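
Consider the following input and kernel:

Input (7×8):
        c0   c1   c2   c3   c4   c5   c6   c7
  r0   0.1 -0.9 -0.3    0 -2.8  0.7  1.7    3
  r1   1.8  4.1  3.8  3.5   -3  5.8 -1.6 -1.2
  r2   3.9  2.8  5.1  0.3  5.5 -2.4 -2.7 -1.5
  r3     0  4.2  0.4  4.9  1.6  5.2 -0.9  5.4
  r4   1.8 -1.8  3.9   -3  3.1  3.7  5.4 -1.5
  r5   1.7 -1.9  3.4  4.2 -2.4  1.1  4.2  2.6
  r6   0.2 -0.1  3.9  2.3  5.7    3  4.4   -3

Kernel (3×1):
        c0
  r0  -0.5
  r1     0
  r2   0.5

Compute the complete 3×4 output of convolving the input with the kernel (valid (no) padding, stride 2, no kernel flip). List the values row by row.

1.9 2.7 4.15 -2.2
-1.05 -0.6 -1.2 4.05
-0.8 0 1.3 -0.5

Output[0,0]: The receptive field on the input at this output position is [0.1 / 1.8 / 3.9]. Elementwise product with the kernel and sum: 0.1·-0.5 + 3.9·0.5.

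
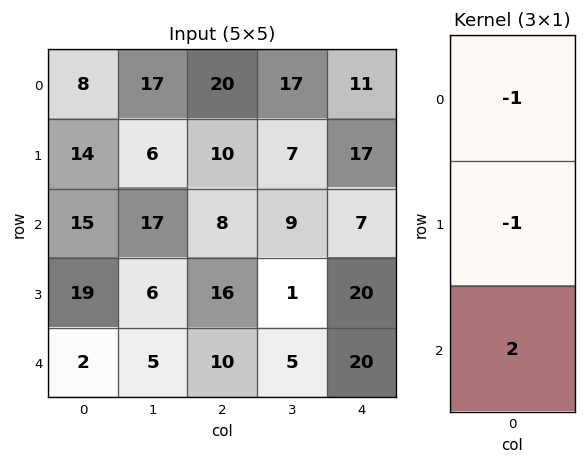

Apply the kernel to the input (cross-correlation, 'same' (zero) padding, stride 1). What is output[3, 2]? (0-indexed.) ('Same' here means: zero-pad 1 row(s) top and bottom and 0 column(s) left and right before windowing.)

The receptive field on the zero-padded input at this output position is [8 / 16 / 10]. Elementwise product with the kernel and sum: 8·-1 + 16·-1 + 10·2.

-4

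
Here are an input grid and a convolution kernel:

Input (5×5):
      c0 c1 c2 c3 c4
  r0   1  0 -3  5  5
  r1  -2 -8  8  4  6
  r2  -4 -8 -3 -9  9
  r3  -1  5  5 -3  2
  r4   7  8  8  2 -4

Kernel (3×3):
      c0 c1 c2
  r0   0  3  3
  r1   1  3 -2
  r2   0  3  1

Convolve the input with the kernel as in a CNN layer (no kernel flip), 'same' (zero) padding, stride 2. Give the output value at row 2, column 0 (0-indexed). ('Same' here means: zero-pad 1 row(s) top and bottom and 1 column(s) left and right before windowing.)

The receptive field on the zero-padded input at this output position is [0 -1 5 / 0 7 8 / 0 0 0]. Elementwise product with the kernel and sum: -1·3 + 5·3 + 0·1 + 7·3 + 8·-2 + 0·3 + 0·1.

17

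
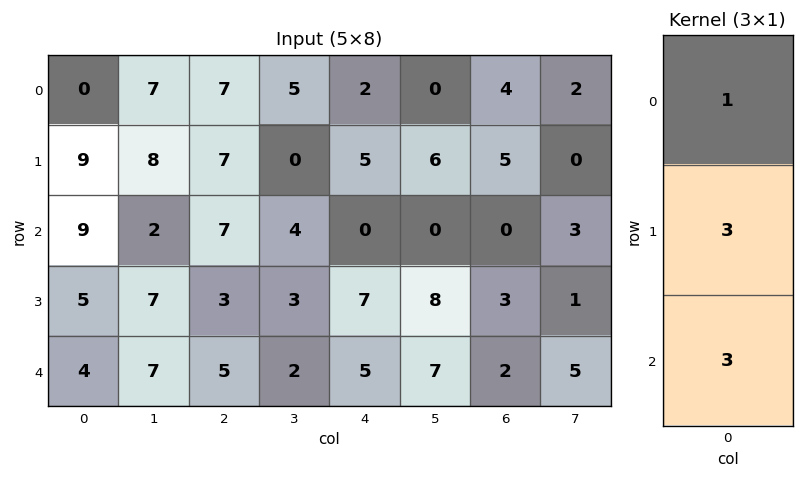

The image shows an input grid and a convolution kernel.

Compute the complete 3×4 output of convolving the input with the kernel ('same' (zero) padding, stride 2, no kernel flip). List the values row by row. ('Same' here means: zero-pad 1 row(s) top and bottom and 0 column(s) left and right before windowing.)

Output[0,0]: The receptive field on the zero-padded input at this output position is [0 / 0 / 9]. Elementwise product with the kernel and sum: 0·1 + 0·3 + 9·3.
Output[0,1]: The receptive field on the zero-padded input at this output position is [0 / 7 / 7]. Elementwise product with the kernel and sum: 0·1 + 7·3 + 7·3.

27 42 21 27
51 37 26 14
17 18 22 9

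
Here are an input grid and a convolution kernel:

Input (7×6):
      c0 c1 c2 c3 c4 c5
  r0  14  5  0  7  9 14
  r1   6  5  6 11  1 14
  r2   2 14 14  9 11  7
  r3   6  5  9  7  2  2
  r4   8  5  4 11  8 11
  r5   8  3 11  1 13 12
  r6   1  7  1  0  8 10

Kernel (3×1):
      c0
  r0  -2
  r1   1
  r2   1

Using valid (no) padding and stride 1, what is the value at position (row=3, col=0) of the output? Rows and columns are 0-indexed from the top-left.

The receptive field on the input at this output position is [6 / 8 / 8]. Elementwise product with the kernel and sum: 6·-2 + 8·1 + 8·1.

4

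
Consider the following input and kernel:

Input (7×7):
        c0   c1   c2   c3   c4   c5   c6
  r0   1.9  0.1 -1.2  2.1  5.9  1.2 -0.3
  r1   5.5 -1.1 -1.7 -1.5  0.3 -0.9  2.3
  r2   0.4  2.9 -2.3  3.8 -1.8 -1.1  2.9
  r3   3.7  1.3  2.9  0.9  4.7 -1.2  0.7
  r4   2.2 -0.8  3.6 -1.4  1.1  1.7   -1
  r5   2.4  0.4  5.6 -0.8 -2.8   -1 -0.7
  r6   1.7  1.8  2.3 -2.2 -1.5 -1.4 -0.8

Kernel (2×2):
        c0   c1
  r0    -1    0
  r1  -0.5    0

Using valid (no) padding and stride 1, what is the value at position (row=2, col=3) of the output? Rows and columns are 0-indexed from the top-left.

-4.25

The receptive field on the input at this output position is [3.8 -1.8 / 0.9 4.7]. Elementwise product with the kernel and sum: 3.8·-1 + 0.9·-0.5.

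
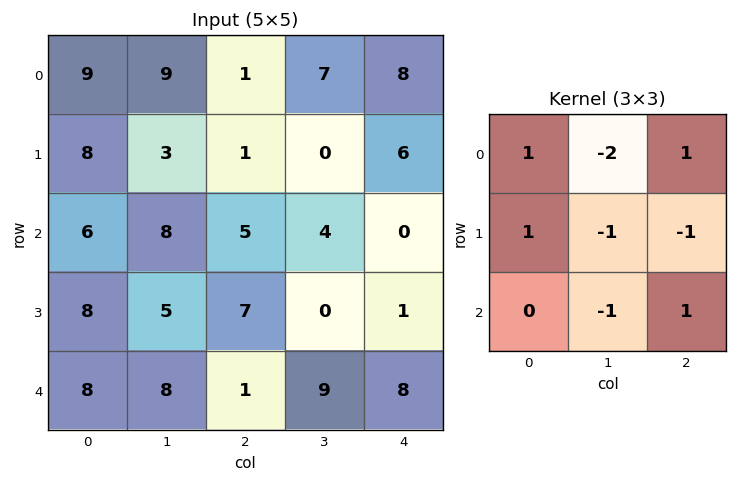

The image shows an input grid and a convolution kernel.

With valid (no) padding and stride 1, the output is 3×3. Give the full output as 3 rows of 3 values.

Output[0,0]: The receptive field on the input at this output position is [9 9 1 / 8 3 1 / 6 8 5]. Elementwise product with the kernel and sum: 9·1 + 9·-2 + 1·1 + 8·1 + 3·-1 + 1·-1 + 8·-1 + 5·1.

-7 15 -14
-2 -7 9
-16 8 2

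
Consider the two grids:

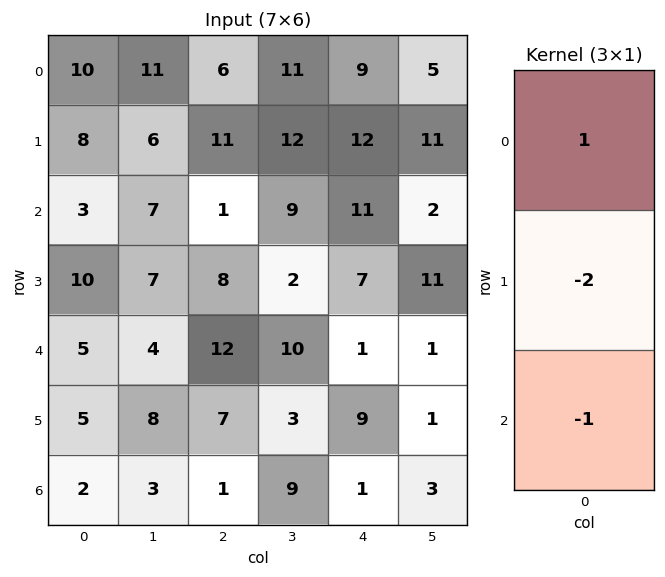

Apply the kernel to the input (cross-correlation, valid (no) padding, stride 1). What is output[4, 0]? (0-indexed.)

-7

The receptive field on the input at this output position is [5 / 5 / 2]. Elementwise product with the kernel and sum: 5·1 + 5·-2 + 2·-1.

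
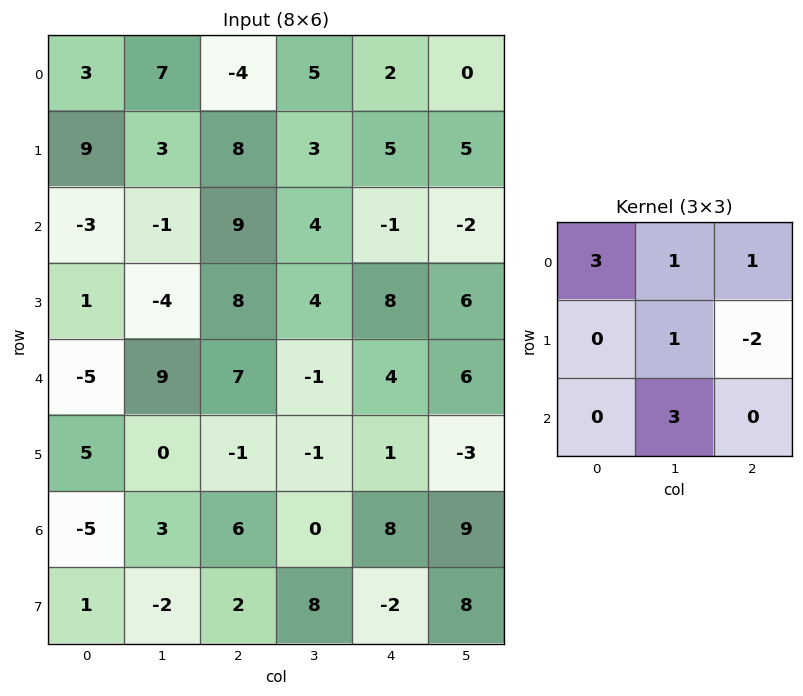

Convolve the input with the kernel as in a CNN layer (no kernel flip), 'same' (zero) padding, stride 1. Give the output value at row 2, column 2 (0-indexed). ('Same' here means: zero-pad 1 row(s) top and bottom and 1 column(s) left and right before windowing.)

The receptive field on the zero-padded input at this output position is [3 8 3 / -1 9 4 / -4 8 4]. Elementwise product with the kernel and sum: 3·3 + 8·1 + 3·1 + 9·1 + 4·-2 + 8·3.

45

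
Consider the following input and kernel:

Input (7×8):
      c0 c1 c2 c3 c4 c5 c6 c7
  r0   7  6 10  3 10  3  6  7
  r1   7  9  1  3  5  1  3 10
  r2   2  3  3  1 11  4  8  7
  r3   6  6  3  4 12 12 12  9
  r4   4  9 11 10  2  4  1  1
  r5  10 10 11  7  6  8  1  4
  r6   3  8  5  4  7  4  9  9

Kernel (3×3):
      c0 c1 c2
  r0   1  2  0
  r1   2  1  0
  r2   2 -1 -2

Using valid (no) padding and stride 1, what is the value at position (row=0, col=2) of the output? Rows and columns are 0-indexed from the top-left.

4

The receptive field on the input at this output position is [10 3 10 / 1 3 5 / 3 1 11]. Elementwise product with the kernel and sum: 10·1 + 3·2 + 1·2 + 3·1 + 3·2 + 1·-1 + 11·-2.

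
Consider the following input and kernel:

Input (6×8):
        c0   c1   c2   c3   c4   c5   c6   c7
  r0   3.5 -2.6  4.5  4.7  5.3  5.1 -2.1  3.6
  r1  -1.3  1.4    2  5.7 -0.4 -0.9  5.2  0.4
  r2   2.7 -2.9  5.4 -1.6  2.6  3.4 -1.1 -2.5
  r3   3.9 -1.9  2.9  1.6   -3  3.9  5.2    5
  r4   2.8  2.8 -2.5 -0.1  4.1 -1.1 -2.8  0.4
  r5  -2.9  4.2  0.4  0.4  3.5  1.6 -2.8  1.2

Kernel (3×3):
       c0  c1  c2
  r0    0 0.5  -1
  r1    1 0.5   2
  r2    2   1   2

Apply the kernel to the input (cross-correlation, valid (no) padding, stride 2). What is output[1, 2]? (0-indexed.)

13.65

The receptive field on the input at this output position is [2.6 3.4 -1.1 / -3 3.9 5.2 / 4.1 -1.1 -2.8]. Elementwise product with the kernel and sum: 3.4·0.5 + -1.1·-1 + -3·1 + 3.9·0.5 + 5.2·2 + 4.1·2 + -1.1·1 + -2.8·2.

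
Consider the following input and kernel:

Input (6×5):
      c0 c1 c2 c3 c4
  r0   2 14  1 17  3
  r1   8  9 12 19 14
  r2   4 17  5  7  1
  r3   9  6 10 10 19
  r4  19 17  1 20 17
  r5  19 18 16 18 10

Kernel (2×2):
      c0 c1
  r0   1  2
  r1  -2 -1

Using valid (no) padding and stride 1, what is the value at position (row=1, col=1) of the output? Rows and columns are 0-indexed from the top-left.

The receptive field on the input at this output position is [9 12 / 17 5]. Elementwise product with the kernel and sum: 9·1 + 12·2 + 17·-2 + 5·-1.

-6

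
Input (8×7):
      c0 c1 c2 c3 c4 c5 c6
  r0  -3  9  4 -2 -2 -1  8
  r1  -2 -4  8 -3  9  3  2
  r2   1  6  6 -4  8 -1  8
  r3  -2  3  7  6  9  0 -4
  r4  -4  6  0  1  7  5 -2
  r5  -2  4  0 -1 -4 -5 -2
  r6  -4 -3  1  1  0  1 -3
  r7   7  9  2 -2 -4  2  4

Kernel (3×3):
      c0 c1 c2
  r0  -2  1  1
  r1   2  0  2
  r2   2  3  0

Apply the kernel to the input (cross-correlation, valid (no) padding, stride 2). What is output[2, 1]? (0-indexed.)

5

The receptive field on the input at this output position is [0 1 7 / 0 -1 -4 / 1 1 0]. Elementwise product with the kernel and sum: 0·-2 + 1·1 + 7·1 + 0·2 + -4·2 + 1·2 + 1·3.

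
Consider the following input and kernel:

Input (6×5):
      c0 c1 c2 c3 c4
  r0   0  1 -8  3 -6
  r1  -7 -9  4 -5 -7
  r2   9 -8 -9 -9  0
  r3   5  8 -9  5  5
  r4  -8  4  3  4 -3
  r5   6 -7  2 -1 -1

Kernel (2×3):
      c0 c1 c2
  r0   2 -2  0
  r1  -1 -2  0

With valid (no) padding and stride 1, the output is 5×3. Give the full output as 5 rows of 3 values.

23 19 -16
11 0 45
13 12 -1
-6 24 -39
-16 5 -2

Output[0,0]: The receptive field on the input at this output position is [0 1 -8 / -7 -9 4]. Elementwise product with the kernel and sum: 0·2 + 1·-2 + -7·-1 + -9·-2.
Output[0,1]: The receptive field on the input at this output position is [1 -8 3 / -9 4 -5]. Elementwise product with the kernel and sum: 1·2 + -8·-2 + -9·-1 + 4·-2.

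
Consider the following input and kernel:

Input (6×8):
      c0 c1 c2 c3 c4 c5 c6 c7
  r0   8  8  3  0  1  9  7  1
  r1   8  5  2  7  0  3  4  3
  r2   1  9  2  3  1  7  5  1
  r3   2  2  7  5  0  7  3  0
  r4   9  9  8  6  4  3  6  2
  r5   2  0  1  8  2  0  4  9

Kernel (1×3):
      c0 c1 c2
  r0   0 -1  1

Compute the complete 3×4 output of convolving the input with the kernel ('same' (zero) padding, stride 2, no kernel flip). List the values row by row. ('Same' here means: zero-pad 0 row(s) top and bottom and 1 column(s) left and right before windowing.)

Output[0,0]: The receptive field on the zero-padded input at this output position is [0 8 8]. Elementwise product with the kernel and sum: 8·-1 + 8·1.
Output[0,1]: The receptive field on the zero-padded input at this output position is [8 3 0]. Elementwise product with the kernel and sum: 3·-1 + 0·1.

0 -3 8 -6
8 1 6 -4
0 -2 -1 -4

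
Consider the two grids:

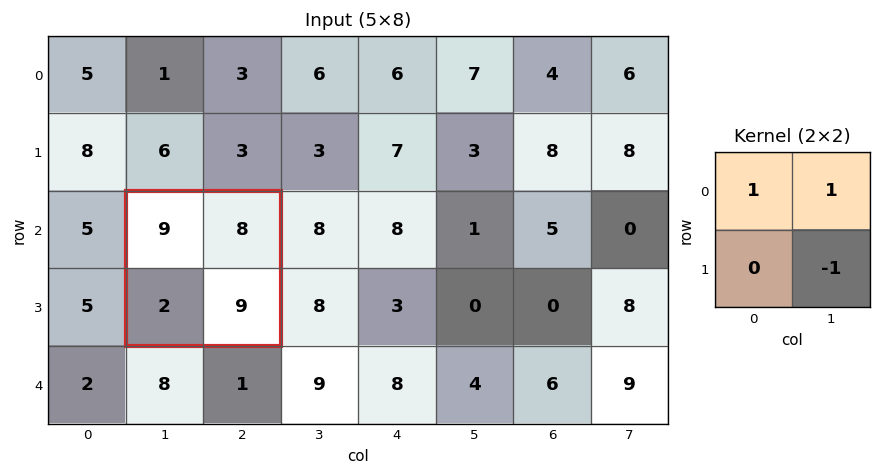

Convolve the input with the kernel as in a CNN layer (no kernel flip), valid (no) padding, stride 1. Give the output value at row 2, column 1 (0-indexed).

8

The receptive field on the input at this output position is [9 8 / 2 9]. Elementwise product with the kernel and sum: 9·1 + 8·1 + 9·-1.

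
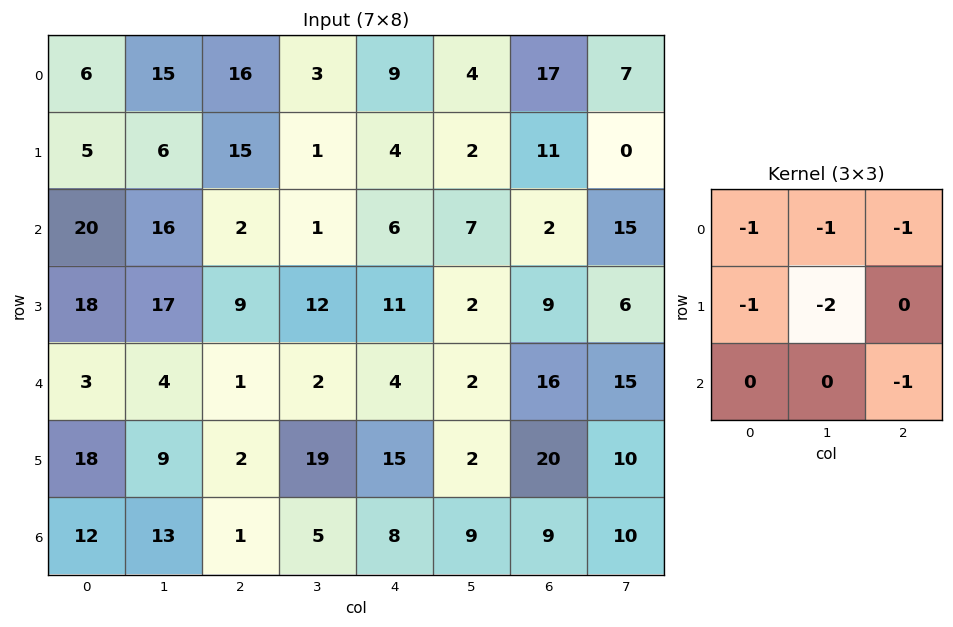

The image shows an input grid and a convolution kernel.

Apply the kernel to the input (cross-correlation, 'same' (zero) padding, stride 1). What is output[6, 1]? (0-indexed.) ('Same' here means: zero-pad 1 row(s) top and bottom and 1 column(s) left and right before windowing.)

The receptive field on the zero-padded input at this output position is [18 9 2 / 12 13 1 / 0 0 0]. Elementwise product with the kernel and sum: 18·-1 + 9·-1 + 2·-1 + 12·-1 + 13·-2 + 0·-1.

-67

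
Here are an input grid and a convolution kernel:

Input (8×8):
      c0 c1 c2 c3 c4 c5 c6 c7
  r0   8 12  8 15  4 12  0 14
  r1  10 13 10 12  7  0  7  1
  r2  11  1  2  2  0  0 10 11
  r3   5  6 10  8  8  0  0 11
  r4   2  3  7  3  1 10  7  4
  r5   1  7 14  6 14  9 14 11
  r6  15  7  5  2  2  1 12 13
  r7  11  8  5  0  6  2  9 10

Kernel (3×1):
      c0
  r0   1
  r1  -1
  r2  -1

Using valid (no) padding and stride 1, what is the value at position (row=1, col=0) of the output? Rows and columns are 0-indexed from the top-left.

-6

The receptive field on the input at this output position is [10 / 11 / 5]. Elementwise product with the kernel and sum: 10·1 + 11·-1 + 5·-1.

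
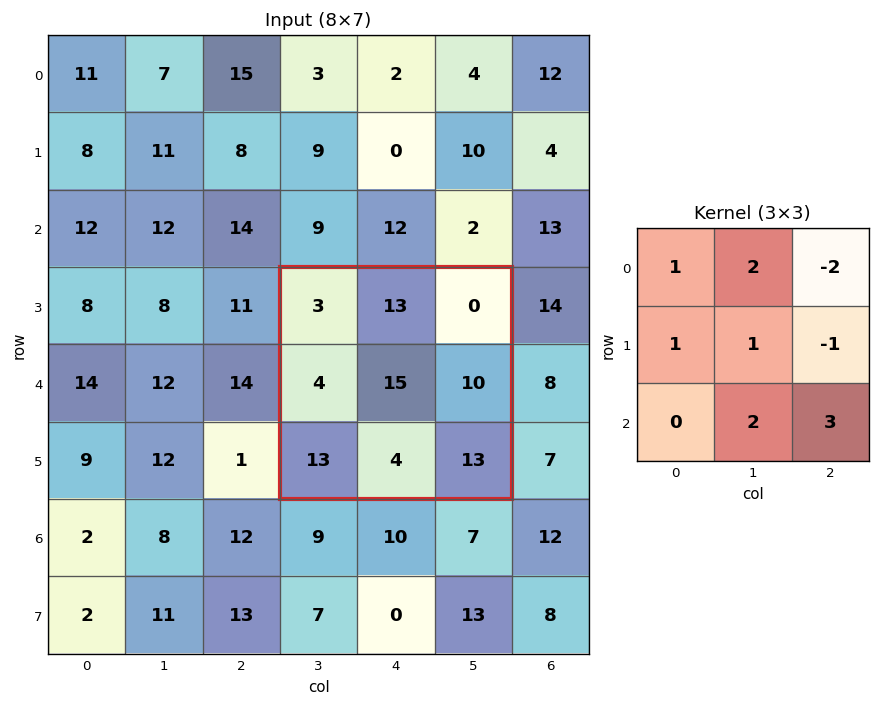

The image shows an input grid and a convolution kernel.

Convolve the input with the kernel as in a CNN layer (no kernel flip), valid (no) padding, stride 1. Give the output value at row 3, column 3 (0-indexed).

85

The receptive field on the input at this output position is [3 13 0 / 4 15 10 / 13 4 13]. Elementwise product with the kernel and sum: 3·1 + 13·2 + 0·-2 + 4·1 + 15·1 + 10·-1 + 4·2 + 13·3.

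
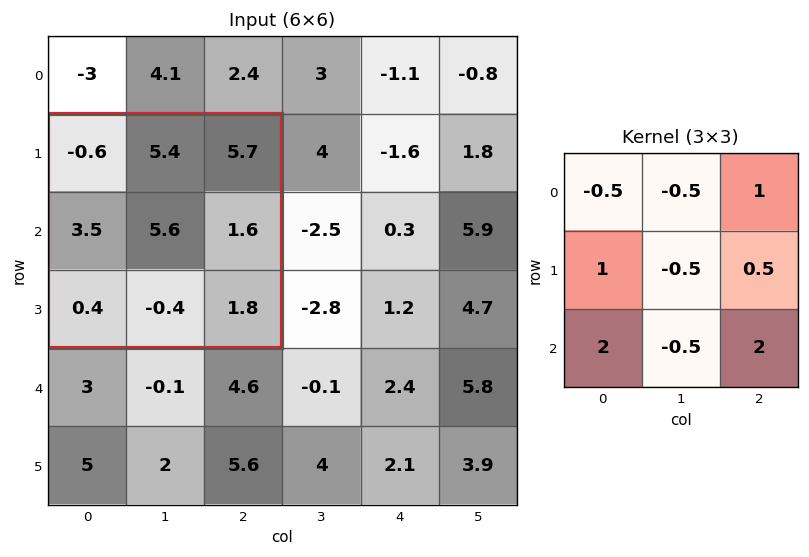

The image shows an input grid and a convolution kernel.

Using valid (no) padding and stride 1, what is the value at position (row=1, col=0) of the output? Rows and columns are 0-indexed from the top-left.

9.4

The receptive field on the input at this output position is [-0.6 5.4 5.7 / 3.5 5.6 1.6 / 0.4 -0.4 1.8]. Elementwise product with the kernel and sum: -0.6·-0.5 + 5.4·-0.5 + 5.7·1 + 3.5·1 + 5.6·-0.5 + 1.6·0.5 + 0.4·2 + -0.4·-0.5 + 1.8·2.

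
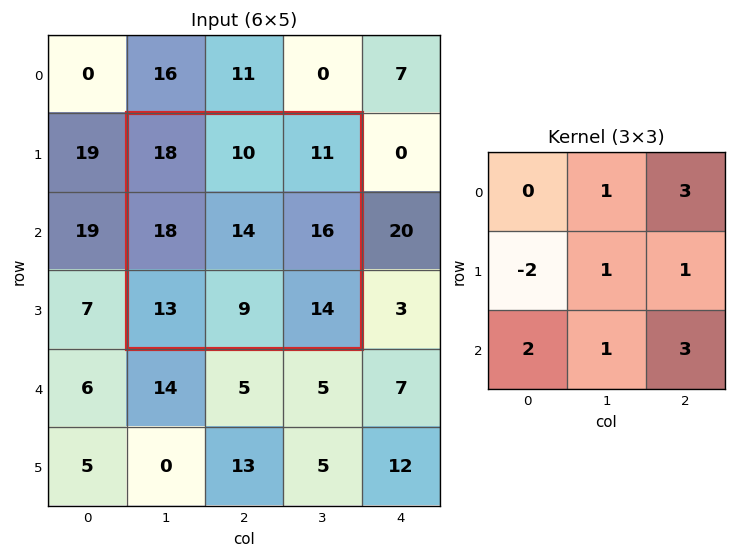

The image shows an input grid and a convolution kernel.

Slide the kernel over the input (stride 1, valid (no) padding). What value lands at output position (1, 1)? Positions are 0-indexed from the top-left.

The receptive field on the input at this output position is [18 10 11 / 18 14 16 / 13 9 14]. Elementwise product with the kernel and sum: 10·1 + 11·3 + 18·-2 + 14·1 + 16·1 + 13·2 + 9·1 + 14·3.

114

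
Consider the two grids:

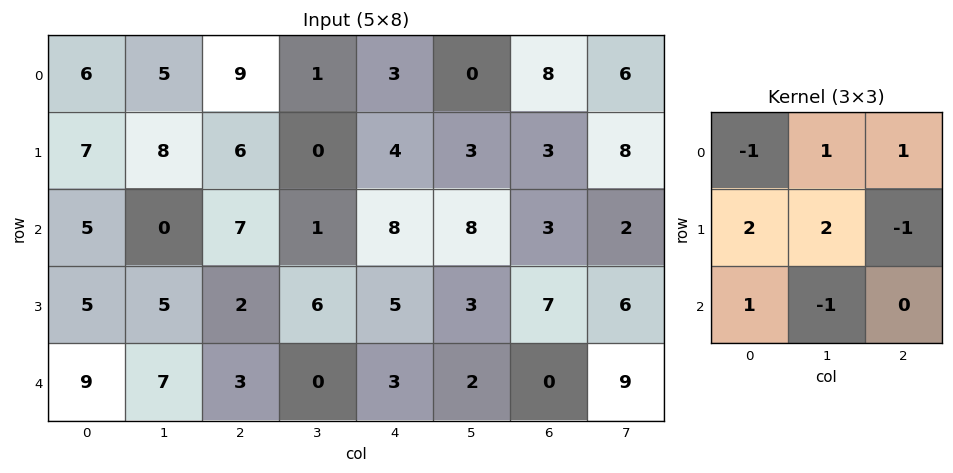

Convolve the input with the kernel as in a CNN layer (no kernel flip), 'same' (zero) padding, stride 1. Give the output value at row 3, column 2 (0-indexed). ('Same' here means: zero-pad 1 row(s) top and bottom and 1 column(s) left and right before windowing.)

The receptive field on the zero-padded input at this output position is [0 7 1 / 5 2 6 / 7 3 0]. Elementwise product with the kernel and sum: 0·-1 + 7·1 + 1·1 + 5·2 + 2·2 + 6·-1 + 7·1 + 3·-1.

20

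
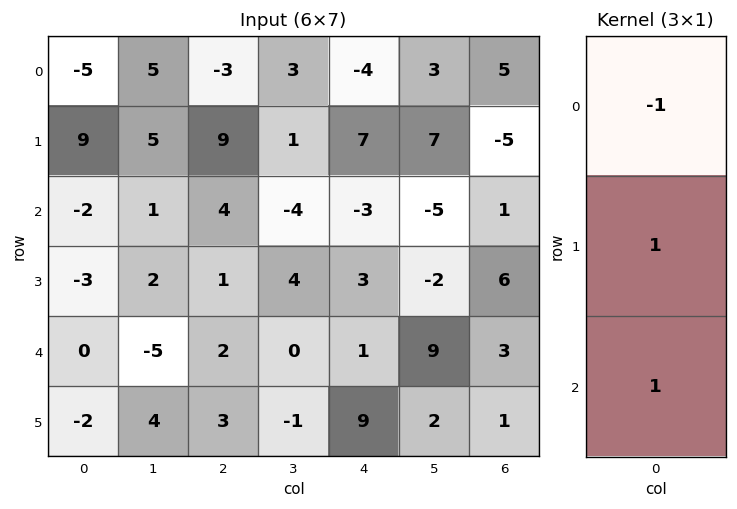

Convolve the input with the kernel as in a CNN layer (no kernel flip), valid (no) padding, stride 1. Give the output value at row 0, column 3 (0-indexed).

The receptive field on the input at this output position is [3 / 1 / -4]. Elementwise product with the kernel and sum: 3·-1 + 1·1 + -4·1.

-6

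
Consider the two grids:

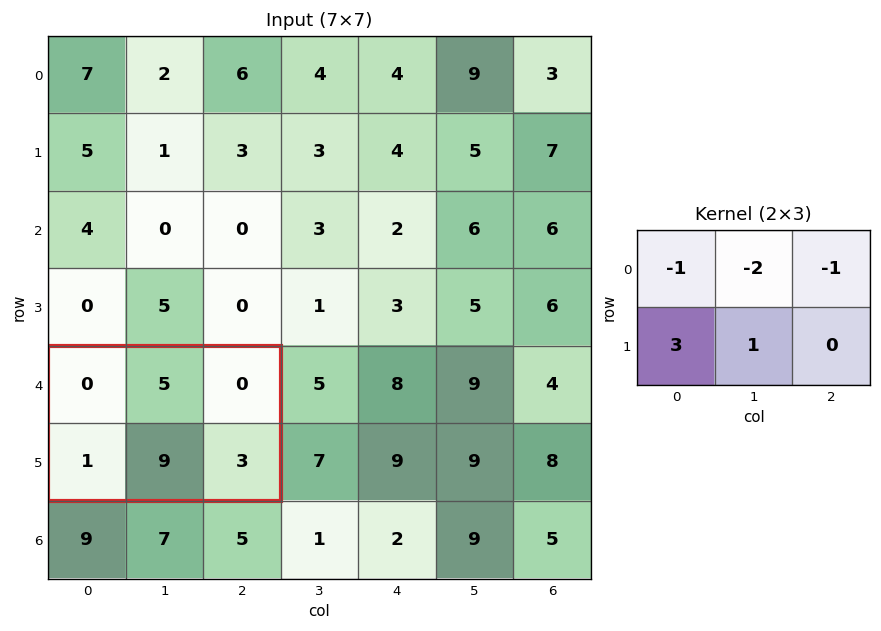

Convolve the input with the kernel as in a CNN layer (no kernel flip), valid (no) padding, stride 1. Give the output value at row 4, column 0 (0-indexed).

2

The receptive field on the input at this output position is [0 5 0 / 1 9 3]. Elementwise product with the kernel and sum: 0·-1 + 5·-2 + 0·-1 + 1·3 + 9·1.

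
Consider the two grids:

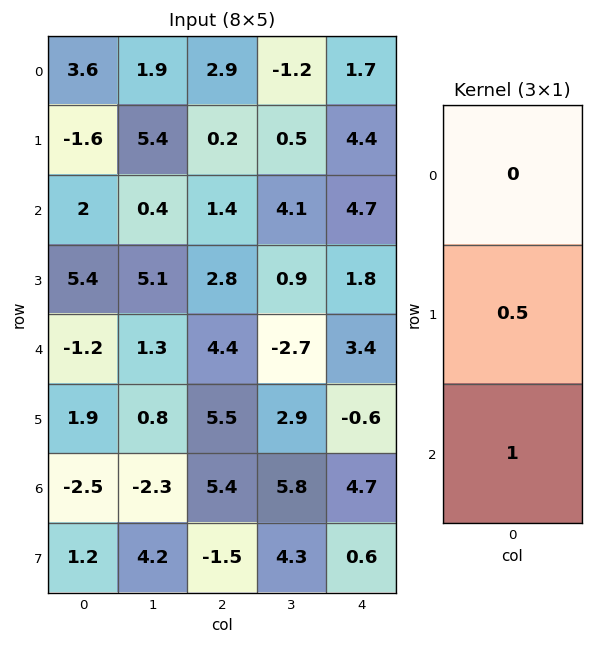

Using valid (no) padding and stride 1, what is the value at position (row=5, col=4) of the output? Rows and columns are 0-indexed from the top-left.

2.95

The receptive field on the input at this output position is [-0.6 / 4.7 / 0.6]. Elementwise product with the kernel and sum: 4.7·0.5 + 0.6·1.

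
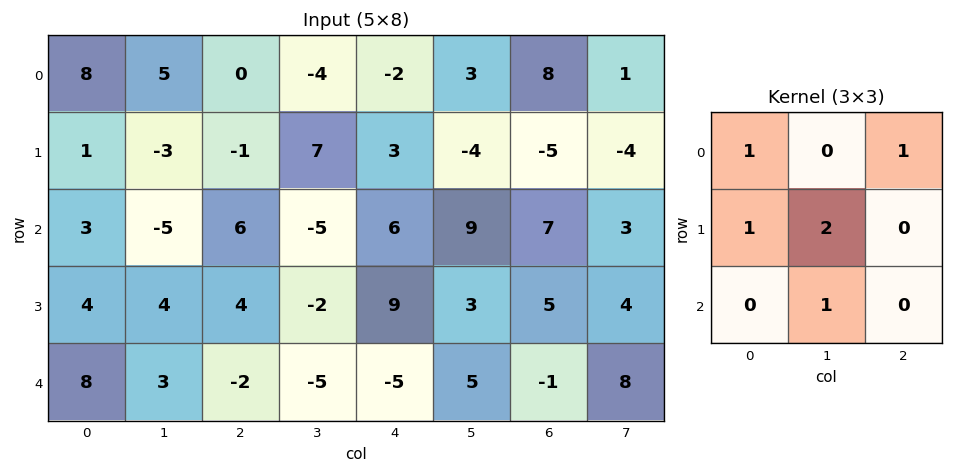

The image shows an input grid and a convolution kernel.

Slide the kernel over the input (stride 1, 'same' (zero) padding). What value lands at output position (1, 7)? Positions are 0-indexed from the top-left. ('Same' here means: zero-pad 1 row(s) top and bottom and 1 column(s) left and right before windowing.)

-2

The receptive field on the zero-padded input at this output position is [8 1 0 / -5 -4 0 / 7 3 0]. Elementwise product with the kernel and sum: 8·1 + 0·1 + -5·1 + -4·2 + 3·1.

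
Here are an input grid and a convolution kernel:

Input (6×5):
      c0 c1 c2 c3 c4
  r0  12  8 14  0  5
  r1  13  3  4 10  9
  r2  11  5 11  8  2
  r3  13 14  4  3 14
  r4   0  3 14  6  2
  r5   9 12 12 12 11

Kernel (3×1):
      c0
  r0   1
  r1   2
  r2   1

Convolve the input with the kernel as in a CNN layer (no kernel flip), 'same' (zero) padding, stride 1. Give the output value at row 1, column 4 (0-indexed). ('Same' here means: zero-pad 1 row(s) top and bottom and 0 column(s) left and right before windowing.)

25

The receptive field on the zero-padded input at this output position is [5 / 9 / 2]. Elementwise product with the kernel and sum: 5·1 + 9·2 + 2·1.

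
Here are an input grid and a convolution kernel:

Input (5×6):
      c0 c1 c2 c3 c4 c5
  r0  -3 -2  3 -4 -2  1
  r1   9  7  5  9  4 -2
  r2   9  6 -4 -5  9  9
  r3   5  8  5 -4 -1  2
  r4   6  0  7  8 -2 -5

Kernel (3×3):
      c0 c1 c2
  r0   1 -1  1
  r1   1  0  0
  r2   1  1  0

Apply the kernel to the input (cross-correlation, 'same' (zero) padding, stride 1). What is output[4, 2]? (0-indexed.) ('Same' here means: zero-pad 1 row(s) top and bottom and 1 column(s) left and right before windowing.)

-1

The receptive field on the zero-padded input at this output position is [8 5 -4 / 0 7 8 / 0 0 0]. Elementwise product with the kernel and sum: 8·1 + 5·-1 + -4·1 + 0·1 + 0·1 + 0·1.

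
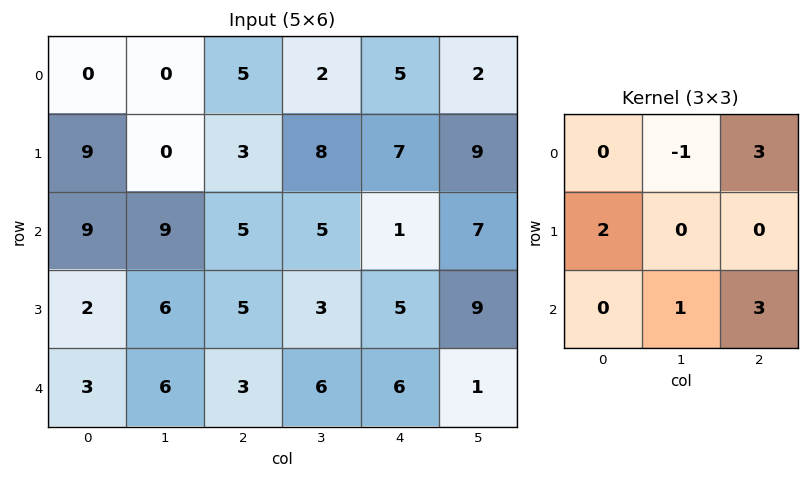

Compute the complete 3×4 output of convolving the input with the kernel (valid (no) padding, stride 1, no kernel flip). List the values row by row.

57 21 27 39
48 53 41 62
25 43 32 35

Output[0,0]: The receptive field on the input at this output position is [0 0 5 / 9 0 3 / 9 9 5]. Elementwise product with the kernel and sum: 0·-1 + 5·3 + 9·2 + 9·1 + 5·3.
Output[0,1]: The receptive field on the input at this output position is [0 5 2 / 0 3 8 / 9 5 5]. Elementwise product with the kernel and sum: 5·-1 + 2·3 + 0·2 + 5·1 + 5·3.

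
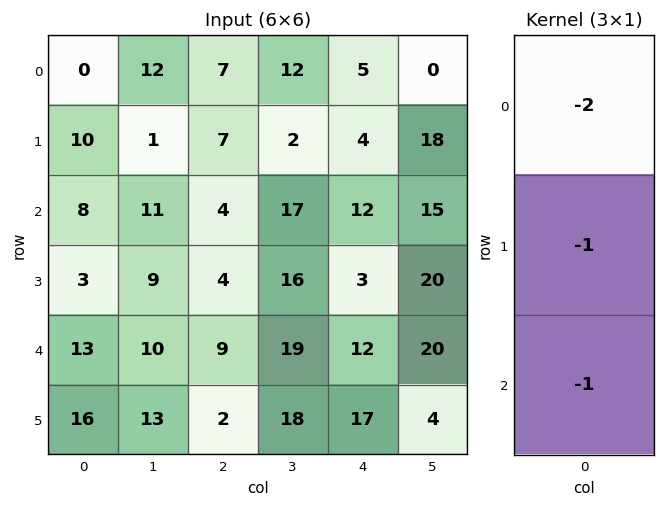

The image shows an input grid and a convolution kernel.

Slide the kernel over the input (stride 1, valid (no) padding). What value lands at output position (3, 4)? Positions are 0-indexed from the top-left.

-35

The receptive field on the input at this output position is [3 / 12 / 17]. Elementwise product with the kernel and sum: 3·-2 + 12·-1 + 17·-1.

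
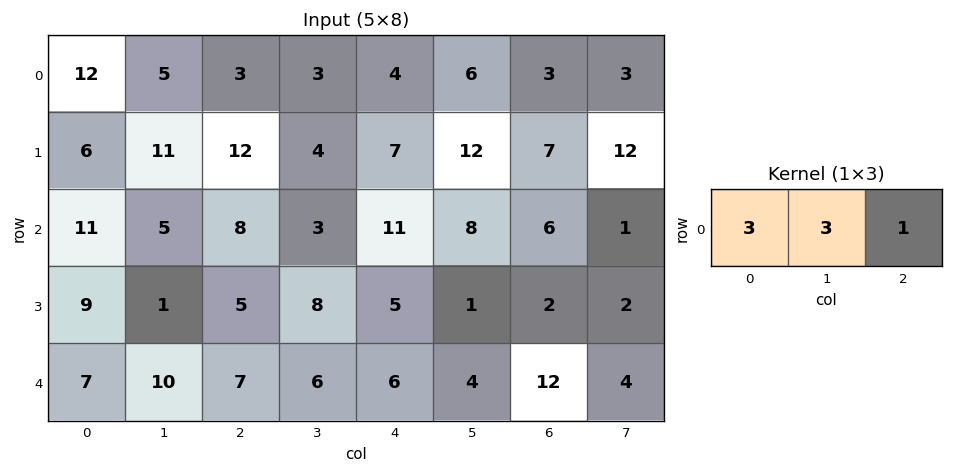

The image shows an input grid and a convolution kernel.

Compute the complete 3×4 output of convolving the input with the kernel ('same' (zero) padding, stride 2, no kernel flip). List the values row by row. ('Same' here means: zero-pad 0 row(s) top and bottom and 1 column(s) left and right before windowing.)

41 27 27 30
38 42 50 43
31 57 40 52

Output[0,0]: The receptive field on the zero-padded input at this output position is [0 12 5]. Elementwise product with the kernel and sum: 0·3 + 12·3 + 5·1.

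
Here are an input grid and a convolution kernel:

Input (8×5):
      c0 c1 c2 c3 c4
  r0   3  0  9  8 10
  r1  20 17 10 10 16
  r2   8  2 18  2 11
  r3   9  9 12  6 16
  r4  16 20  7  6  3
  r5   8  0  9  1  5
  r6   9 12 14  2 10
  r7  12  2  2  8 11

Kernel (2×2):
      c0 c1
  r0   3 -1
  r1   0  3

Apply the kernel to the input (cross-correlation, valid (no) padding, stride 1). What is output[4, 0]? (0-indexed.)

28

The receptive field on the input at this output position is [16 20 / 8 0]. Elementwise product with the kernel and sum: 16·3 + 20·-1 + 0·3.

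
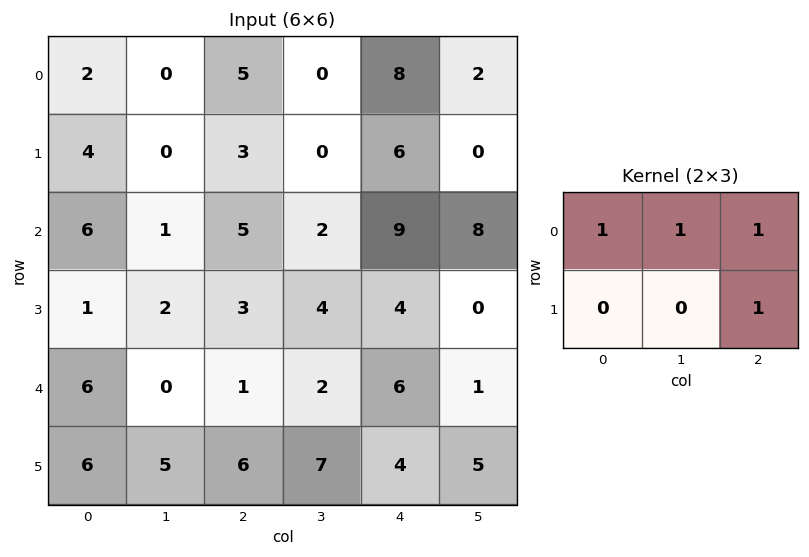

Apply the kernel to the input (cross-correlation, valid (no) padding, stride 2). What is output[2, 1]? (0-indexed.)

The receptive field on the input at this output position is [1 2 6 / 6 7 4]. Elementwise product with the kernel and sum: 1·1 + 2·1 + 6·1 + 4·1.

13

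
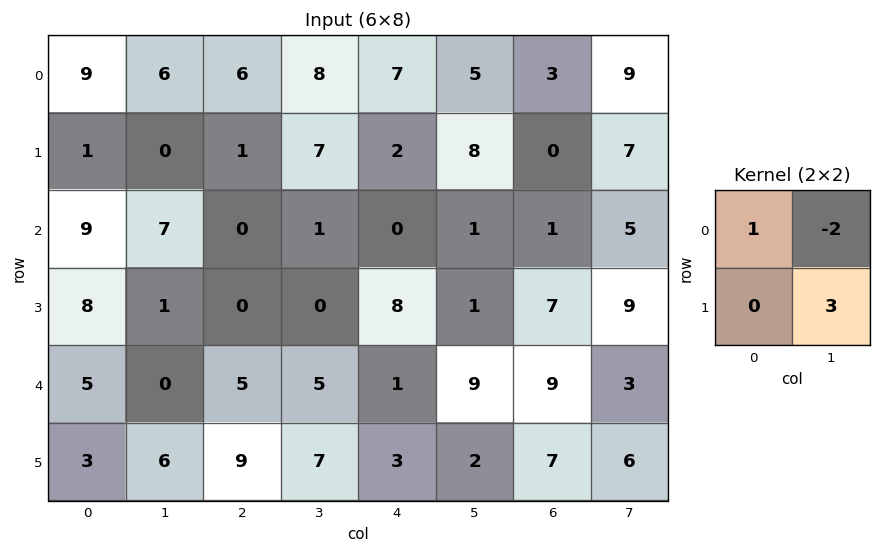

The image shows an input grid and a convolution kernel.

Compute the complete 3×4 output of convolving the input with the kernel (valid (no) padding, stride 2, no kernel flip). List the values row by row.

Output[0,0]: The receptive field on the input at this output position is [9 6 / 1 0]. Elementwise product with the kernel and sum: 9·1 + 6·-2 + 0·3.
Output[0,1]: The receptive field on the input at this output position is [6 8 / 1 7]. Elementwise product with the kernel and sum: 6·1 + 8·-2 + 7·3.

-3 11 21 6
-2 -2 1 18
23 16 -11 21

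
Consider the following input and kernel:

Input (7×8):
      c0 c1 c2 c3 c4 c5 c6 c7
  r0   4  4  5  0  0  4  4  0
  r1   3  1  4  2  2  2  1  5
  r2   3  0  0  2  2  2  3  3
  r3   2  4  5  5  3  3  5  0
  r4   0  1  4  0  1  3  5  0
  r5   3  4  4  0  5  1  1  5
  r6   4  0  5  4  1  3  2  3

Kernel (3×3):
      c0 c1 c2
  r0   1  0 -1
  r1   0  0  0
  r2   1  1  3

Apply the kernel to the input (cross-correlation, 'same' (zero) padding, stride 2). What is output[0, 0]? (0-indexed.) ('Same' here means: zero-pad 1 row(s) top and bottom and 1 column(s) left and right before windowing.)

6

The receptive field on the zero-padded input at this output position is [0 0 0 / 0 4 4 / 0 3 1]. Elementwise product with the kernel and sum: 0·1 + 0·-1 + 0·1 + 3·1 + 1·3.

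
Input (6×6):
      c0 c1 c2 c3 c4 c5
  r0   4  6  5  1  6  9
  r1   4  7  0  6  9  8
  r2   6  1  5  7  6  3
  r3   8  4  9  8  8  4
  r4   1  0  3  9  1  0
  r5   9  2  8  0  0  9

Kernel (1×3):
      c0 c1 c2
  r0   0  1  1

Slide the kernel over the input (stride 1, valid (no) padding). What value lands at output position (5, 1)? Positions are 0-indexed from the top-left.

8

The receptive field on the input at this output position is [2 8 0]. Elementwise product with the kernel and sum: 8·1 + 0·1.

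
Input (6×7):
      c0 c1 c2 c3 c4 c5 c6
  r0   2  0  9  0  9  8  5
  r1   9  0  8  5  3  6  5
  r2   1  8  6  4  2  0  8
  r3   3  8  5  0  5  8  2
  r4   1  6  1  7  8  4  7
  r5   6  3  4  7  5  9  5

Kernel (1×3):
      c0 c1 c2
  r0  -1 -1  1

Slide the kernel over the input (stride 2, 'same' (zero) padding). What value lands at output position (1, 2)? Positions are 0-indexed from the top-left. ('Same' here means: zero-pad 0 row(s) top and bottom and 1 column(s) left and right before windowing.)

The receptive field on the zero-padded input at this output position is [4 2 0]. Elementwise product with the kernel and sum: 4·-1 + 2·-1 + 0·1.

-6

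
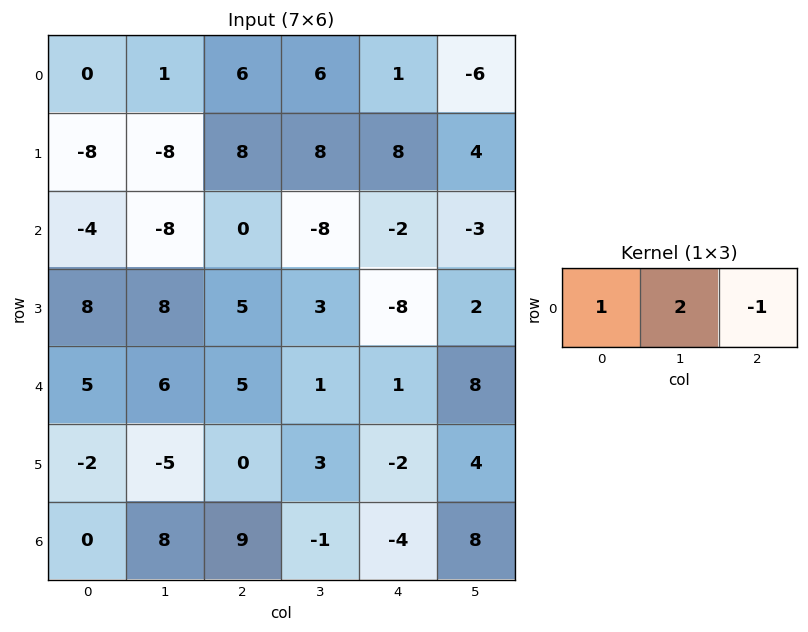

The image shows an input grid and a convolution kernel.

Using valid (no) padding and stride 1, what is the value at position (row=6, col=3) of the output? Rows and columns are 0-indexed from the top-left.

The receptive field on the input at this output position is [-1 -4 8]. Elementwise product with the kernel and sum: -1·1 + -4·2 + 8·-1.

-17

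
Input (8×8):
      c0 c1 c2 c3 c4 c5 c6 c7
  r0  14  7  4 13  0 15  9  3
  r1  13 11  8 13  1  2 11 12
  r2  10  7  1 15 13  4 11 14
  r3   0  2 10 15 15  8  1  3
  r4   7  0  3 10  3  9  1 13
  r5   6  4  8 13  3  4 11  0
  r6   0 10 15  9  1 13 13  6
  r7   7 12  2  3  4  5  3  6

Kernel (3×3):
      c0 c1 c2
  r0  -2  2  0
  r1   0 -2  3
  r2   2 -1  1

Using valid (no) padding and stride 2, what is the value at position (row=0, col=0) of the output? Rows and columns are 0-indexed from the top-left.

2

The receptive field on the input at this output position is [14 7 4 / 13 11 8 / 10 7 1]. Elementwise product with the kernel and sum: 14·-2 + 7·2 + 11·-2 + 8·3 + 10·2 + 7·-1 + 1·1.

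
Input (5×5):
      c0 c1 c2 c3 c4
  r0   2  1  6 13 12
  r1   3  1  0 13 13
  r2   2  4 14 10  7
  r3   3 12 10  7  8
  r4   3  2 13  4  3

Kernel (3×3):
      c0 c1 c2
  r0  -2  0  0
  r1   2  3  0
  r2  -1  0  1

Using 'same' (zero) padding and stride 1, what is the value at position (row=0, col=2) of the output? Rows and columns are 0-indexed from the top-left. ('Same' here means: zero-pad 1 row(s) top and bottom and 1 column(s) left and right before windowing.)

The receptive field on the zero-padded input at this output position is [0 0 0 / 1 6 13 / 1 0 13]. Elementwise product with the kernel and sum: 0·-2 + 1·2 + 6·3 + 1·-1 + 13·1.

32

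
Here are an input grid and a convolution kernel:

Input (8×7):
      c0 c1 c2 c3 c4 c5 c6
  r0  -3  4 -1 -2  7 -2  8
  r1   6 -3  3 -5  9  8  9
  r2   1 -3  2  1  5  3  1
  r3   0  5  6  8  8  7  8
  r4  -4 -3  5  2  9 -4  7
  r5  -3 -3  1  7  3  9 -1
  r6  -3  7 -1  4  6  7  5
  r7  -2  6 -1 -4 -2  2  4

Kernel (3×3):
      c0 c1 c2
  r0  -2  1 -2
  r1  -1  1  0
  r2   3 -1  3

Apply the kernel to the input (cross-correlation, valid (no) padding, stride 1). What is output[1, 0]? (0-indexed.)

-12

The receptive field on the input at this output position is [6 -3 3 / 1 -3 2 / 0 5 6]. Elementwise product with the kernel and sum: 6·-2 + -3·1 + 3·-2 + 1·-1 + -3·1 + 0·3 + 5·-1 + 6·3.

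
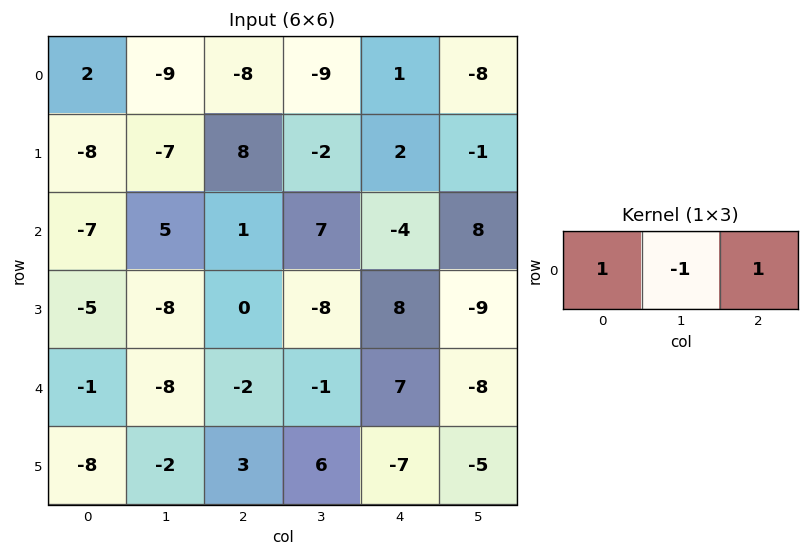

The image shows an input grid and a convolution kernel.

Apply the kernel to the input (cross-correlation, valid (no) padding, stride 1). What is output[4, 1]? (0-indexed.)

The receptive field on the input at this output position is [-8 -2 -1]. Elementwise product with the kernel and sum: -8·1 + -2·-1 + -1·1.

-7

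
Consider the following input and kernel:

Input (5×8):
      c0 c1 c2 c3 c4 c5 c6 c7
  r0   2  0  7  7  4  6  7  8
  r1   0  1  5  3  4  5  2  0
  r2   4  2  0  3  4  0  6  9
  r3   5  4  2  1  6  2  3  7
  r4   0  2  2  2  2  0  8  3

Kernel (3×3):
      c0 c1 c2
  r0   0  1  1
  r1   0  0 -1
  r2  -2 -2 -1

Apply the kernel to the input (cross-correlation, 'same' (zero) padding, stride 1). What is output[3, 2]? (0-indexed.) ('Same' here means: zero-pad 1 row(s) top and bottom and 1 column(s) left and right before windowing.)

The receptive field on the zero-padded input at this output position is [2 0 3 / 4 2 1 / 2 2 2]. Elementwise product with the kernel and sum: 0·1 + 3·1 + 1·-1 + 2·-2 + 2·-2 + 2·-1.

-8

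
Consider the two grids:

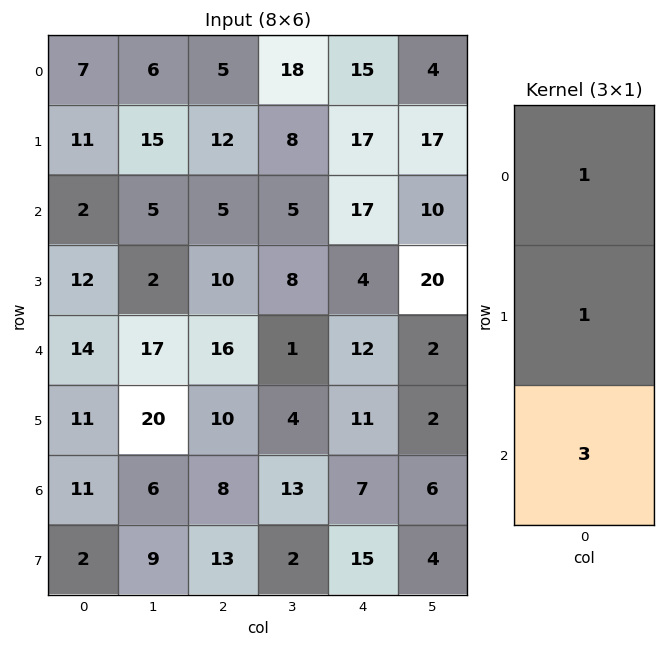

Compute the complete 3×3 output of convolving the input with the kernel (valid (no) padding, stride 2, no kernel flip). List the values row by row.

Output[0,0]: The receptive field on the input at this output position is [7 / 11 / 2]. Elementwise product with the kernel and sum: 7·1 + 11·1 + 2·3.
Output[0,1]: The receptive field on the input at this output position is [5 / 12 / 5]. Elementwise product with the kernel and sum: 5·1 + 12·1 + 5·3.

24 32 83
56 63 57
58 50 44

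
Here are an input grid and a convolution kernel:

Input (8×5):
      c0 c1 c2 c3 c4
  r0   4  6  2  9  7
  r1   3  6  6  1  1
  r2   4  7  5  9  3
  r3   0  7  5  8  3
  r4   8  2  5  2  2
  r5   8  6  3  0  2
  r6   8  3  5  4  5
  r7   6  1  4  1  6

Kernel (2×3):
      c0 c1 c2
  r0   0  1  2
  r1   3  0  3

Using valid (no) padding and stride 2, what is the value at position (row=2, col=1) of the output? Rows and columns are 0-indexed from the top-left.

21

The receptive field on the input at this output position is [5 2 2 / 3 0 2]. Elementwise product with the kernel and sum: 2·1 + 2·2 + 3·3 + 2·3.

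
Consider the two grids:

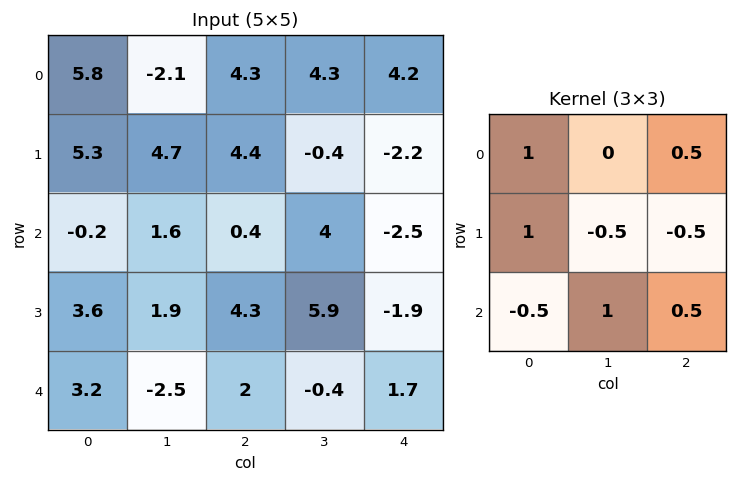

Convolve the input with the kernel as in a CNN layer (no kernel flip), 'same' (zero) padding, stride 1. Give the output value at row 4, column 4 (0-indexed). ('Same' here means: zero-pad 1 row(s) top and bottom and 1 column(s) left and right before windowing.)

4.65

The receptive field on the zero-padded input at this output position is [5.9 -1.9 0 / -0.4 1.7 0 / 0 0 0]. Elementwise product with the kernel and sum: 5.9·1 + 0·0.5 + -0.4·1 + 1.7·-0.5 + 0·-0.5 + 0·-0.5 + 0·1 + 0·0.5.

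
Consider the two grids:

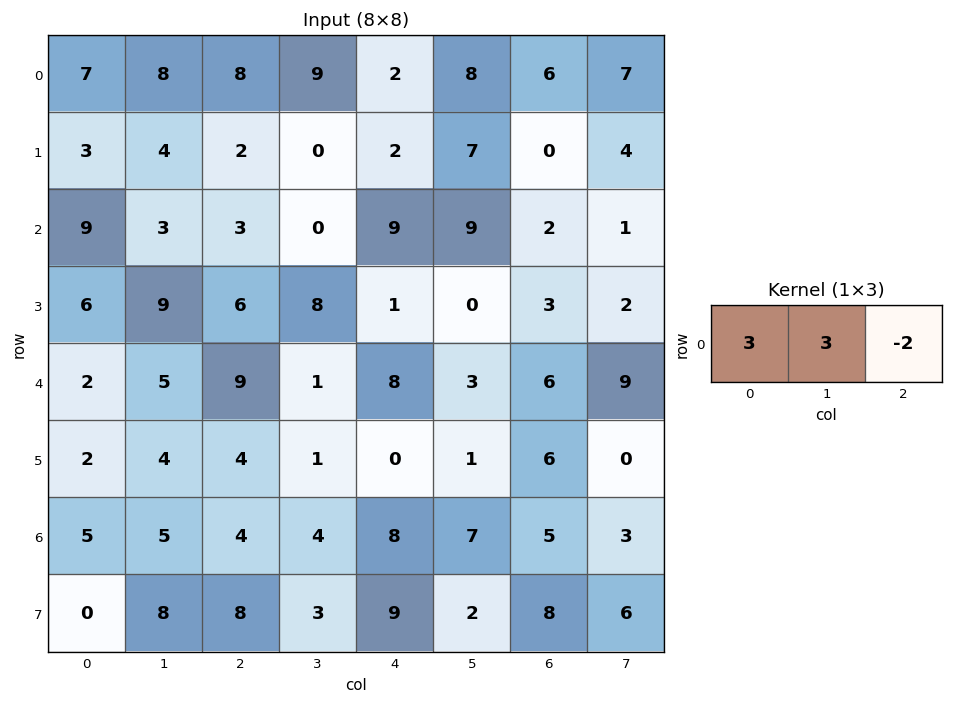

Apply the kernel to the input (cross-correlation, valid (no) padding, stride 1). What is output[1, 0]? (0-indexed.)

The receptive field on the input at this output position is [3 4 2]. Elementwise product with the kernel and sum: 3·3 + 4·3 + 2·-2.

17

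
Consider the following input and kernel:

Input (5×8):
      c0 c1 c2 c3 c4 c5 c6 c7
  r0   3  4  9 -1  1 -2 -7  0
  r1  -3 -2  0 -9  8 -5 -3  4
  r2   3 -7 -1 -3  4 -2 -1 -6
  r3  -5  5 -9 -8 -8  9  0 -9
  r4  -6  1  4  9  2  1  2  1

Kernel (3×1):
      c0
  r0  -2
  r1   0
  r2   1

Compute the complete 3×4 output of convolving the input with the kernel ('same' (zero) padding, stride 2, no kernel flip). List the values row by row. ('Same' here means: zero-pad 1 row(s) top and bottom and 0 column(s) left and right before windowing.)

Output[0,0]: The receptive field on the zero-padded input at this output position is [0 / 3 / -3]. Elementwise product with the kernel and sum: 0·-2 + -3·1.
Output[0,1]: The receptive field on the zero-padded input at this output position is [0 / 9 / 0]. Elementwise product with the kernel and sum: 0·-2 + 0·1.

-3 0 8 -3
1 -9 -24 6
10 18 16 0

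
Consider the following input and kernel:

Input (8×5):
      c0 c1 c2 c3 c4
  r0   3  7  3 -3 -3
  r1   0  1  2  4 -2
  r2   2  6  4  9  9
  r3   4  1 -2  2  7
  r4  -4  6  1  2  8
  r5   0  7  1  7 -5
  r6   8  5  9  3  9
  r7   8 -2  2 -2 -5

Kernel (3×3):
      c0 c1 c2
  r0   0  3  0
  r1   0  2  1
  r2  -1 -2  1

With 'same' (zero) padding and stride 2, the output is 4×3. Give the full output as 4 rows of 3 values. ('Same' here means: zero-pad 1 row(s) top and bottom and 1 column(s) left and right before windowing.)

Output[0,0]: The receptive field on the zero-padded input at this output position is [0 0 0 / 0 3 7 / 0 0 1]. Elementwise product with the kernel and sum: 0·3 + 3·2 + 7·1 + 0·-1 + 0·-2 + 1·1.
Output[0,1]: The receptive field on the zero-padded input at this output position is [0 0 0 / 7 3 -3 / 1 2 4]. Elementwise product with the kernel and sum: 0·3 + 3·2 + -3·1 + 1·-1 + 2·-2 + 4·1.

14 2 -6
3 28 -4
17 -4 40
3 20 15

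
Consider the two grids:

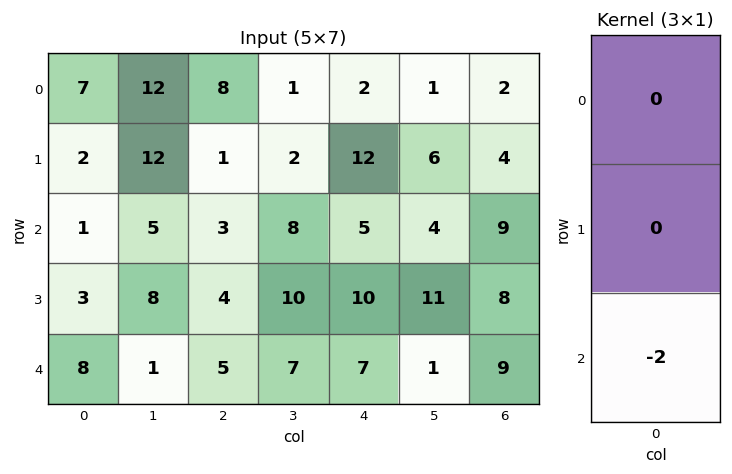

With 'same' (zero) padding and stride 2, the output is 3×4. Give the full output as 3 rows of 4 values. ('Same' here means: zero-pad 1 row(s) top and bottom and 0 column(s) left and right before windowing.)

Output[0,0]: The receptive field on the zero-padded input at this output position is [0 / 7 / 2]. Elementwise product with the kernel and sum: 2·-2.

-4 -2 -24 -8
-6 -8 -20 -16
0 0 0 0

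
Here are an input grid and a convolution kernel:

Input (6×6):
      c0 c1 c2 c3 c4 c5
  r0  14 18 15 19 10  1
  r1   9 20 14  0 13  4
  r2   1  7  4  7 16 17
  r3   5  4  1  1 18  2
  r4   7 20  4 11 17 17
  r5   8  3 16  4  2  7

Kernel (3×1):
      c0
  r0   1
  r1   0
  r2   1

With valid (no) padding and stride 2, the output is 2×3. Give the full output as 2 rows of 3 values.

15 19 26
8 8 33

Output[0,0]: The receptive field on the input at this output position is [14 / 9 / 1]. Elementwise product with the kernel and sum: 14·1 + 1·1.
Output[0,1]: The receptive field on the input at this output position is [15 / 14 / 4]. Elementwise product with the kernel and sum: 15·1 + 4·1.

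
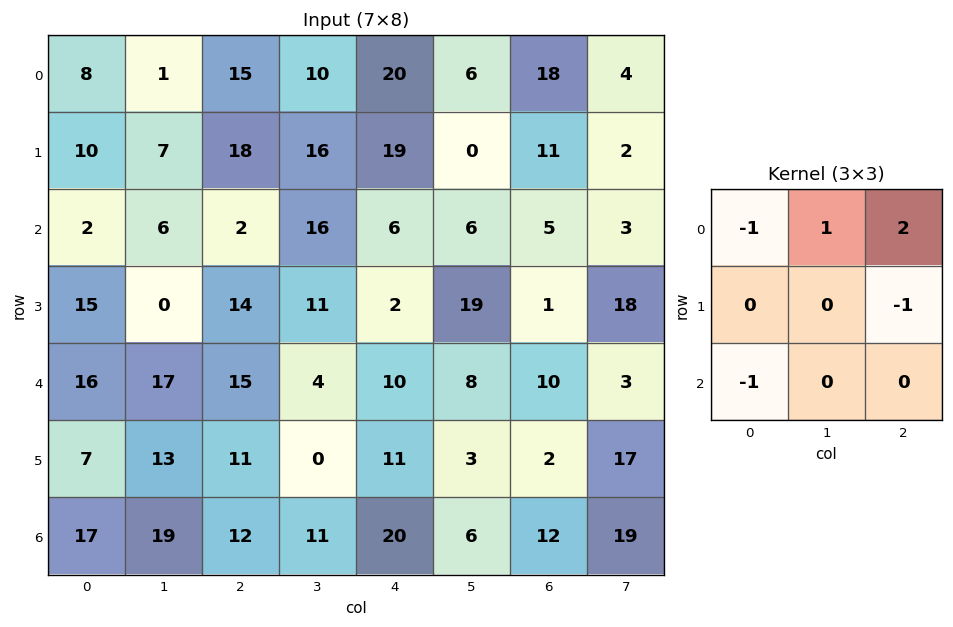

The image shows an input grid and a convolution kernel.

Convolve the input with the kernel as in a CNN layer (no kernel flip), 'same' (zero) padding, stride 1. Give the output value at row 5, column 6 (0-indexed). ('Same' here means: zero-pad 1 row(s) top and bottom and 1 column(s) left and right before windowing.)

-15

The receptive field on the zero-padded input at this output position is [8 10 3 / 3 2 17 / 6 12 19]. Elementwise product with the kernel and sum: 8·-1 + 10·1 + 3·2 + 17·-1 + 6·-1.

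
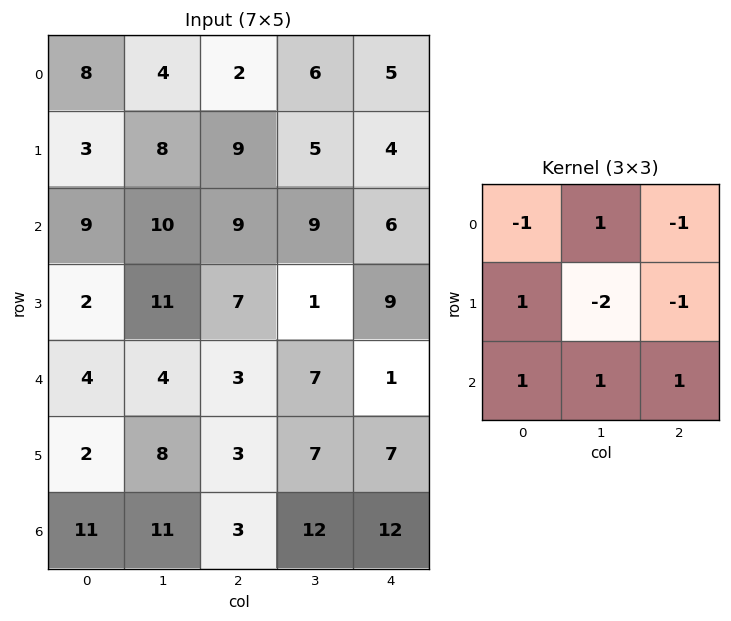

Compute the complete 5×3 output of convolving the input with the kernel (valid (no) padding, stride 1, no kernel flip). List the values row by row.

Output[0,0]: The receptive field on the input at this output position is [8 4 2 / 3 8 9 / 9 10 9]. Elementwise product with the kernel and sum: 8·-1 + 4·1 + 2·-1 + 3·1 + 8·-2 + 9·-1 + 9·1 + 10·1 + 9·1.

0 5 18
-4 -2 -6
-24 0 1
8 4 -10
5 13 12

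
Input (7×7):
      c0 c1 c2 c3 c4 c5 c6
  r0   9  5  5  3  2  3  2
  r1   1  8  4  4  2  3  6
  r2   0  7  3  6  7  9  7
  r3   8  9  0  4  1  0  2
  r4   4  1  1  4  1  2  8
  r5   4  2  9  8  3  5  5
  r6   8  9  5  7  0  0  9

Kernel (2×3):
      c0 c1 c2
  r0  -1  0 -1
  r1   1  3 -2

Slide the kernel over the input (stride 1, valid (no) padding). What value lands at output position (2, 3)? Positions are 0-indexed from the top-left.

-8

The receptive field on the input at this output position is [6 7 9 / 4 1 0]. Elementwise product with the kernel and sum: 6·-1 + 9·-1 + 4·1 + 1·3 + 0·-2.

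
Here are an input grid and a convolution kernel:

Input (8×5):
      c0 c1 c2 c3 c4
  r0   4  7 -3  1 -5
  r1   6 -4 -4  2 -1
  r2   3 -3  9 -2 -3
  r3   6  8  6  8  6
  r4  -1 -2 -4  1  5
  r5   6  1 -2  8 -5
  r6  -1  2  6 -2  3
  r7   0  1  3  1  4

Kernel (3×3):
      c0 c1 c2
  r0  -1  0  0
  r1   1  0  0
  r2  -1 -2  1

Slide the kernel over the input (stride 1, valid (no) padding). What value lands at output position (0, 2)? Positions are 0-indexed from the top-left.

-9

The receptive field on the input at this output position is [-3 1 -5 / -4 2 -1 / 9 -2 -3]. Elementwise product with the kernel and sum: -3·-1 + -4·1 + 9·-1 + -2·-2 + -3·1.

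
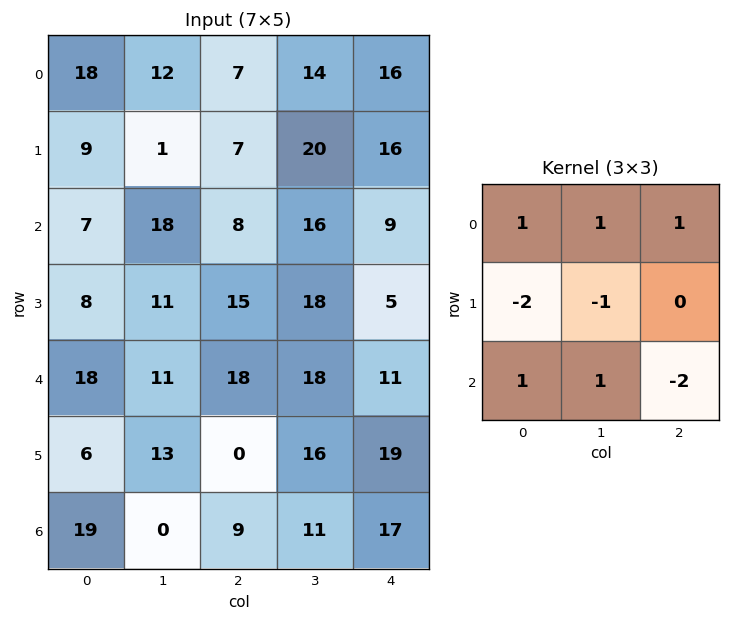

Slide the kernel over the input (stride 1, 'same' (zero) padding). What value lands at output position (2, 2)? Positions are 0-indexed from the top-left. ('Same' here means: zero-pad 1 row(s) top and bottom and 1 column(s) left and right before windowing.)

The receptive field on the zero-padded input at this output position is [1 7 20 / 18 8 16 / 11 15 18]. Elementwise product with the kernel and sum: 1·1 + 7·1 + 20·1 + 18·-2 + 8·-1 + 11·1 + 15·1 + 18·-2.

-26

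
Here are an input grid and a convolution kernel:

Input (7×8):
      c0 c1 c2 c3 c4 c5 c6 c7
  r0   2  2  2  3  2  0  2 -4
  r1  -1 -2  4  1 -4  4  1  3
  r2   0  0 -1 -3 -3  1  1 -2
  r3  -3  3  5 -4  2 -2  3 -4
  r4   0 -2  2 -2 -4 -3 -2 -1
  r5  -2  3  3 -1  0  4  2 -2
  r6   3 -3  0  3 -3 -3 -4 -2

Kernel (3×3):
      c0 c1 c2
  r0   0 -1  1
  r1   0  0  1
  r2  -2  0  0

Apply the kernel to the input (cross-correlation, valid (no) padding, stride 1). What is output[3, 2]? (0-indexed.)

The receptive field on the input at this output position is [5 -4 2 / 2 -2 -4 / 3 -1 0]. Elementwise product with the kernel and sum: -4·-1 + 2·1 + -4·1 + 3·-2.

-4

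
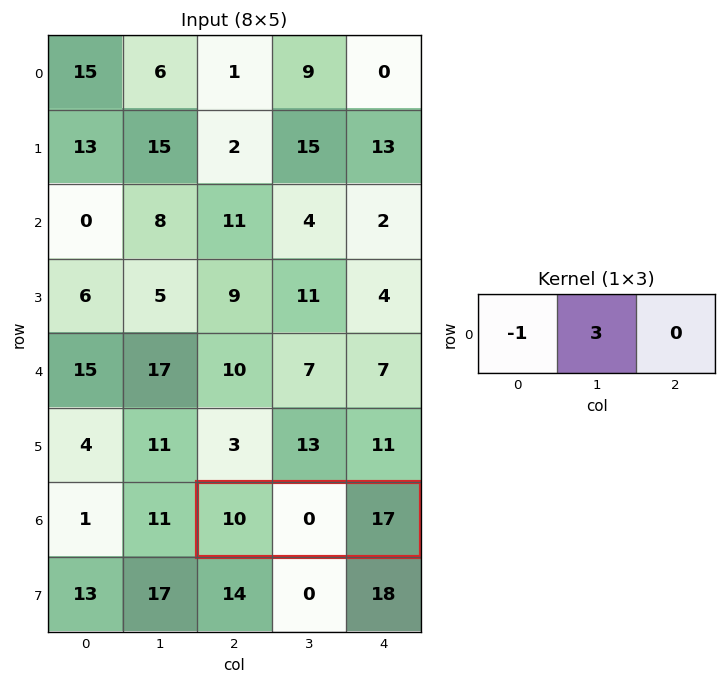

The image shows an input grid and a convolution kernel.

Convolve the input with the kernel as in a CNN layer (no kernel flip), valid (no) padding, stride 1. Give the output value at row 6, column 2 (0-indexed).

The receptive field on the input at this output position is [10 0 17]. Elementwise product with the kernel and sum: 10·-1 + 0·3.

-10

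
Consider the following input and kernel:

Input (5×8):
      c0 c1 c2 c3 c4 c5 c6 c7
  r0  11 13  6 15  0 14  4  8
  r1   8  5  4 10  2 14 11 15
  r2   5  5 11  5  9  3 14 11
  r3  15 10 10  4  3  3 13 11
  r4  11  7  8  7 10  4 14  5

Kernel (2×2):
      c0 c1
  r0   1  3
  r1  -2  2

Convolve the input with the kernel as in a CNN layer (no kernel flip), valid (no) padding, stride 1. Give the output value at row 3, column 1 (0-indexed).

The receptive field on the input at this output position is [10 10 / 7 8]. Elementwise product with the kernel and sum: 10·1 + 10·3 + 7·-2 + 8·2.

42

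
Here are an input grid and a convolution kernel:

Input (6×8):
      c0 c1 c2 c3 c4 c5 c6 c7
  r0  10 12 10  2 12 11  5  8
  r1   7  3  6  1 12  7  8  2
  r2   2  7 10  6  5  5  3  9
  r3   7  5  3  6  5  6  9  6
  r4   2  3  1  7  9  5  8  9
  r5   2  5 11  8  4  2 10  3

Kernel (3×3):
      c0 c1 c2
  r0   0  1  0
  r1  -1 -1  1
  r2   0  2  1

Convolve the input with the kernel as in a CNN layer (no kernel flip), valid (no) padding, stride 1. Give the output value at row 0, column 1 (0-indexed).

28

The receptive field on the input at this output position is [12 10 2 / 3 6 1 / 7 10 6]. Elementwise product with the kernel and sum: 10·1 + 3·-1 + 6·-1 + 1·1 + 10·2 + 6·1.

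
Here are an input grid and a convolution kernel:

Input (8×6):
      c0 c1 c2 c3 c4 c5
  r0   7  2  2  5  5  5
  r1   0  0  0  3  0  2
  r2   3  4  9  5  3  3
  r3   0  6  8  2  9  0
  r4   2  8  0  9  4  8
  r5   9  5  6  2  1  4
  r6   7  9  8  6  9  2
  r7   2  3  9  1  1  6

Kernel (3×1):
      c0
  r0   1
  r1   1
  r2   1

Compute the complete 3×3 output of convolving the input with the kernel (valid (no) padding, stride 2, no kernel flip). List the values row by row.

Output[0,0]: The receptive field on the input at this output position is [7 / 0 / 3]. Elementwise product with the kernel and sum: 7·1 + 0·1 + 3·1.

10 11 8
5 17 16
18 14 14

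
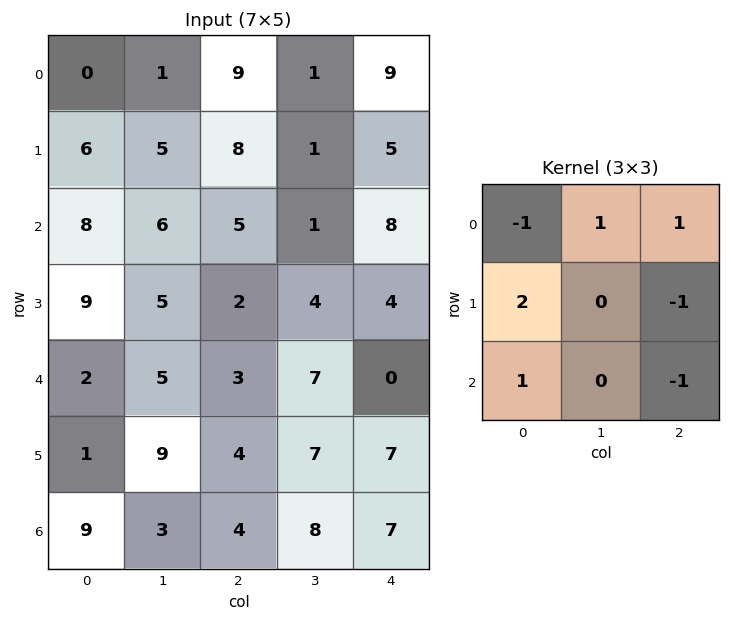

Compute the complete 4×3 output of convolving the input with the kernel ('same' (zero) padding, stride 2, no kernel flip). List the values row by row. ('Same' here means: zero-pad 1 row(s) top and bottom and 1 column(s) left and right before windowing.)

-6 5 3
0 16 10
0 6 21
7 0 16

Output[0,0]: The receptive field on the zero-padded input at this output position is [0 0 0 / 0 0 1 / 0 6 5]. Elementwise product with the kernel and sum: 0·-1 + 0·1 + 0·1 + 0·2 + 1·-1 + 0·1 + 5·-1.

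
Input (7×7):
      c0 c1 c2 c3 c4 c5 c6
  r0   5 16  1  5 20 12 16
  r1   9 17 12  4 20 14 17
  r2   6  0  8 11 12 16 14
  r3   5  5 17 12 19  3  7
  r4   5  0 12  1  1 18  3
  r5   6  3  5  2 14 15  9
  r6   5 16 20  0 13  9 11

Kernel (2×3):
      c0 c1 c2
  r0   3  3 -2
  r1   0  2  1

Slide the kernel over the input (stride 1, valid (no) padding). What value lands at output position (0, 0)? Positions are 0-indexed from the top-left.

The receptive field on the input at this output position is [5 16 1 / 9 17 12]. Elementwise product with the kernel and sum: 5·3 + 16·3 + 1·-2 + 17·2 + 12·1.

107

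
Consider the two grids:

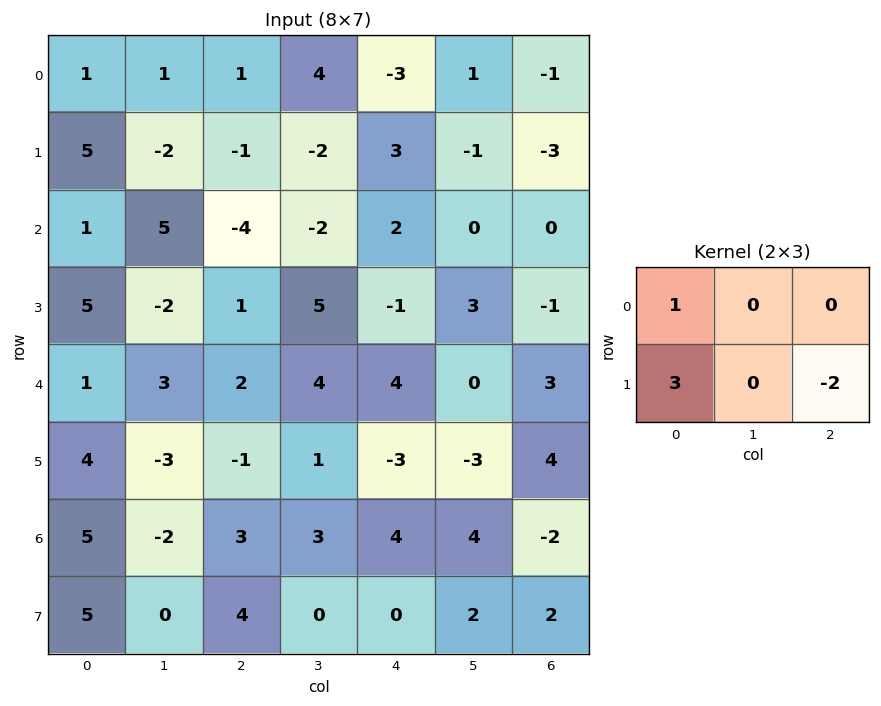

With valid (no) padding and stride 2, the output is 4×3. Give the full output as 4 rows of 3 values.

Output[0,0]: The receptive field on the input at this output position is [1 1 1 / 5 -2 -1]. Elementwise product with the kernel and sum: 1·1 + 5·3 + -1·-2.

18 -8 12
14 1 1
15 5 -13
12 15 0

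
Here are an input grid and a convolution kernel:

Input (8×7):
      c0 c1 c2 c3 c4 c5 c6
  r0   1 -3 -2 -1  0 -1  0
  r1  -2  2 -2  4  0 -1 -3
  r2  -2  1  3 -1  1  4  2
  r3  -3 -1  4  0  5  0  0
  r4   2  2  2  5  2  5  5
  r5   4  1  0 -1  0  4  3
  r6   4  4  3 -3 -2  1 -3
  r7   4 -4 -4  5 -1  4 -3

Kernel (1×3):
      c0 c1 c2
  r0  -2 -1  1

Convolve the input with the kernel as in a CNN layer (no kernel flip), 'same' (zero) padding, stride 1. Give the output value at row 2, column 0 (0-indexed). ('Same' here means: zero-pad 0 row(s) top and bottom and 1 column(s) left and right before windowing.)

The receptive field on the zero-padded input at this output position is [0 -2 1]. Elementwise product with the kernel and sum: 0·-2 + -2·-1 + 1·1.

3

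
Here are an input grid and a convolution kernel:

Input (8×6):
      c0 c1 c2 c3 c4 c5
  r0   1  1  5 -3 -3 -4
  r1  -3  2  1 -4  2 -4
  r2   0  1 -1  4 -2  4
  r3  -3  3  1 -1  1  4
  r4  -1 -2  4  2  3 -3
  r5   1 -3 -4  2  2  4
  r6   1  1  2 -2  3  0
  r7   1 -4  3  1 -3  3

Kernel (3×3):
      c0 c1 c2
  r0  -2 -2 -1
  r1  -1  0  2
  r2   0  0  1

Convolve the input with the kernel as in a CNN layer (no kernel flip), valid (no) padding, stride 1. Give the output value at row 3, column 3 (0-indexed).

-8

The receptive field on the input at this output position is [-1 1 4 / 2 3 -3 / 2 2 4]. Elementwise product with the kernel and sum: -1·-2 + 1·-2 + 4·-1 + 2·-1 + -3·2 + 4·1.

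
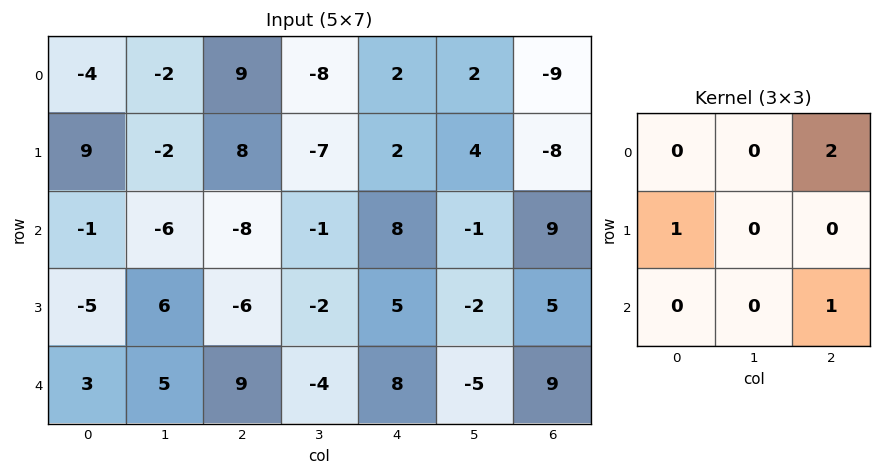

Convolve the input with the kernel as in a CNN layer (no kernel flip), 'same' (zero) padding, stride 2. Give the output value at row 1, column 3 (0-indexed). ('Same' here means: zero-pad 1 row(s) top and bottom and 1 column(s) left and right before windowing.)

-1

The receptive field on the zero-padded input at this output position is [4 -8 0 / -1 9 0 / -2 5 0]. Elementwise product with the kernel and sum: 0·2 + -1·1 + 0·1.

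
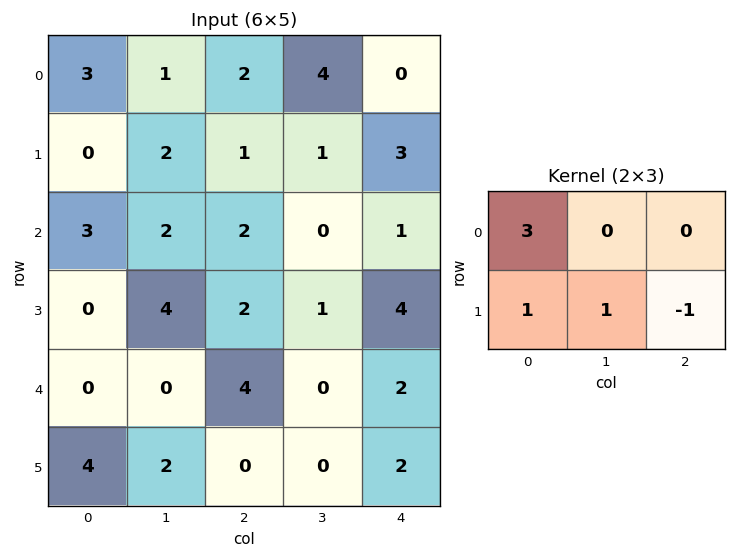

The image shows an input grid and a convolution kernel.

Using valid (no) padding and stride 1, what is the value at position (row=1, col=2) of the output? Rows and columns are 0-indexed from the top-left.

The receptive field on the input at this output position is [1 1 3 / 2 0 1]. Elementwise product with the kernel and sum: 1·3 + 2·1 + 0·1 + 1·-1.

4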